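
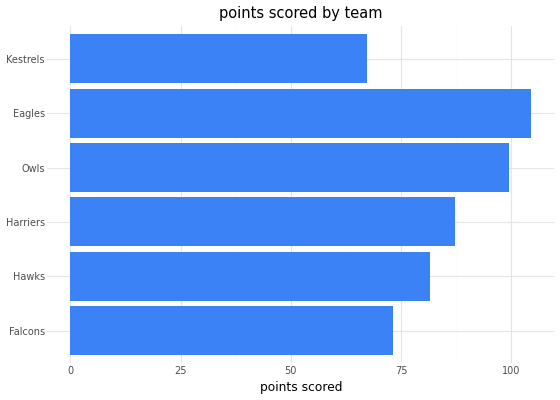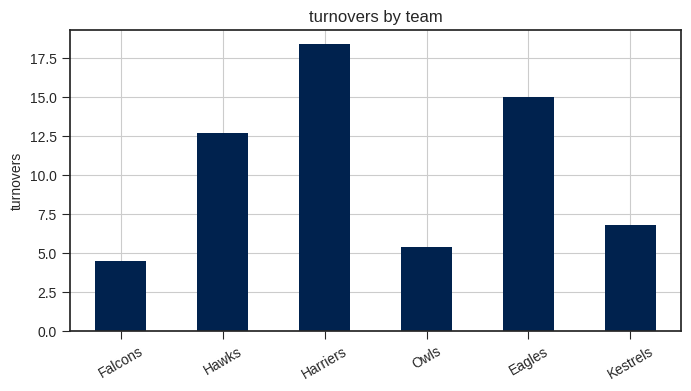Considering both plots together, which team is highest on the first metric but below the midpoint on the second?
Owls

Chart 2 median turnovers ≈ 10; below-median teams: Falcons, Owls, Kestrels. Among those, Owls has the highest points scored (≈ 100).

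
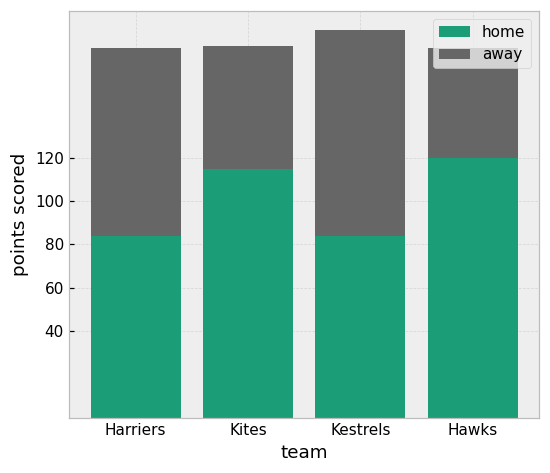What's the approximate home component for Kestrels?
home top ≈ 80, bottom ≈ 0; segment ≈ 80.

≈ 80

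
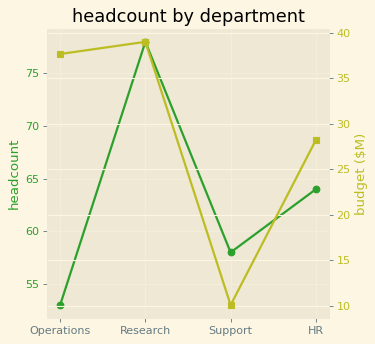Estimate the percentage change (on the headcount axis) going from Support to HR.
Support ≈ 60, HR ≈ 65; (65 − 60) / 60 ≈ +8.3%.

≈ +8.3%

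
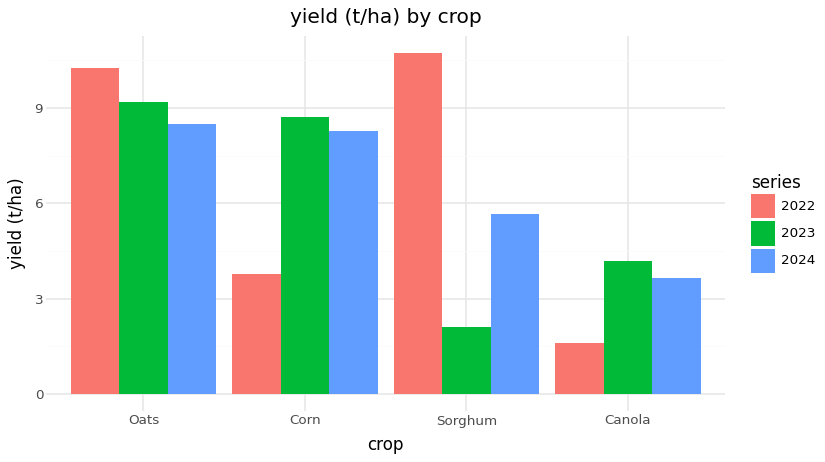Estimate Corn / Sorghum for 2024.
Corn ≈ 8, Sorghum ≈ 6; 8/6 ≈ 1.33.

≈ 1.33×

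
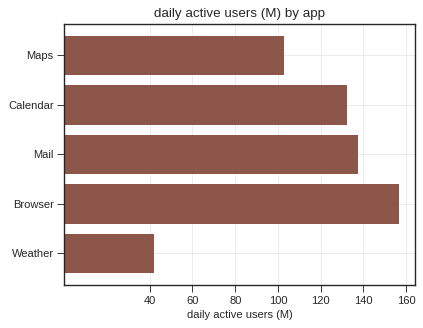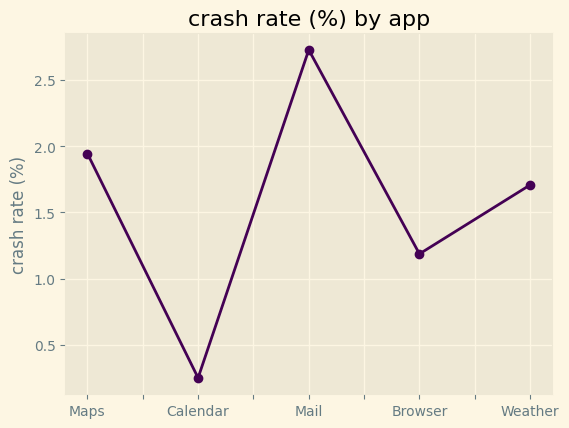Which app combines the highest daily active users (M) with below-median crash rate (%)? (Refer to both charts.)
Browser

Chart 2 median crash rate (%) ≈ 1.5; below-median apps: Calendar, Browser. Among those, Browser has the highest daily active users (M) (≈ 160).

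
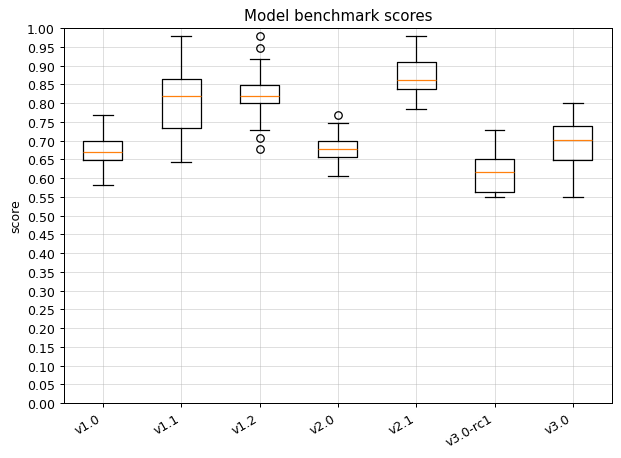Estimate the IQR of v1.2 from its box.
Q3 ≈ 0.85, Q1 ≈ 0.80; IQR ≈ 0.05.

≈ 0.05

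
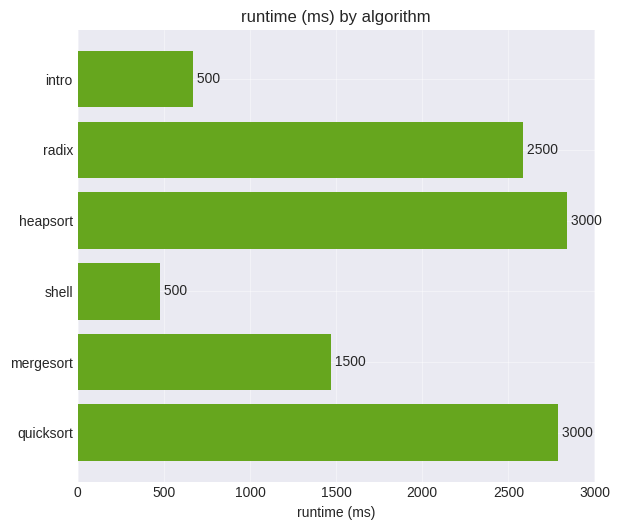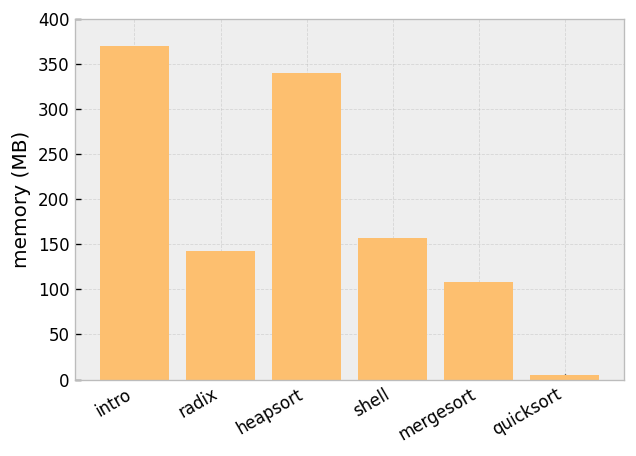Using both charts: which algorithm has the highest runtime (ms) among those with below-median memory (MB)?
Chart 2 median memory (MB) ≈ 150; below-median algorithms: radix, mergesort, quicksort. Among those, quicksort has the highest runtime (ms) (≈ 3000).

quicksort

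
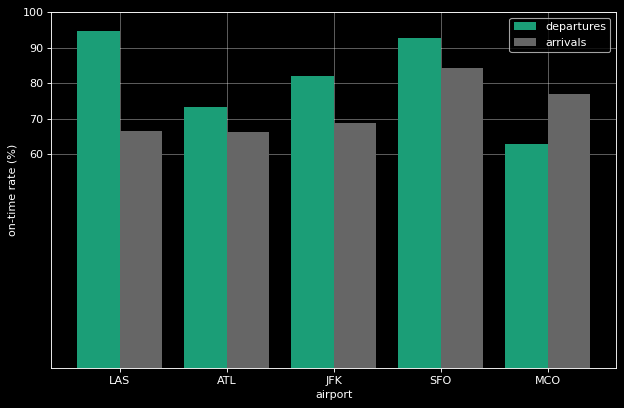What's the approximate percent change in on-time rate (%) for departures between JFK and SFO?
JFK ≈ 80, SFO ≈ 90; (90 − 80) / 80 ≈ +12.5%.

≈ +12.5%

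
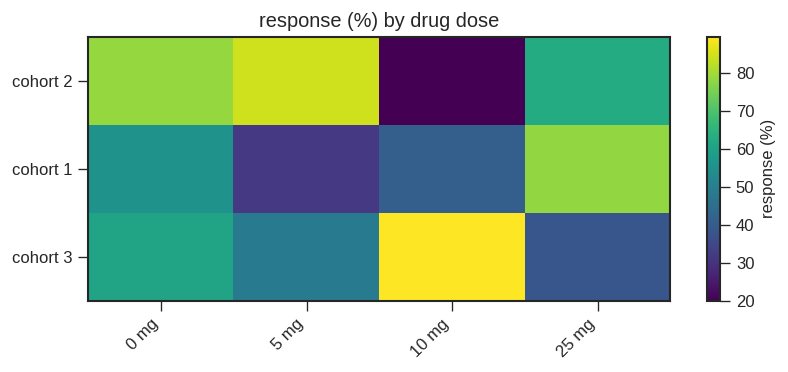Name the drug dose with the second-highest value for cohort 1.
Top 3 for cohort 1: 25 mg ≈ 80, 0 mg ≈ 60, 10 mg ≈ 40.

0 mg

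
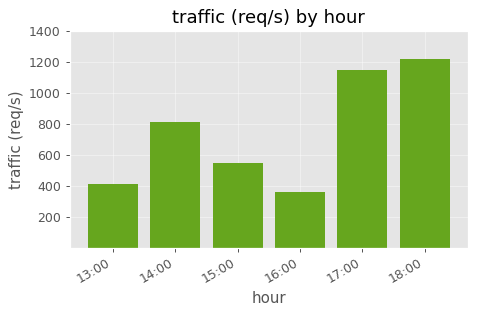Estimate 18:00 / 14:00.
18:00 ≈ 1200, 14:00 ≈ 800; 1200/800 ≈ 1.5.

≈ 1.5×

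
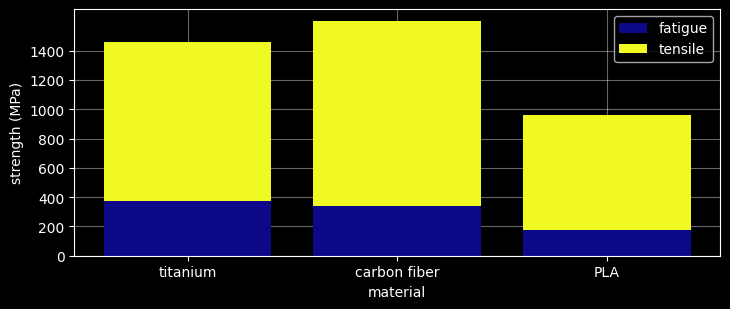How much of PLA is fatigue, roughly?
fatigue top ≈ 200, bottom ≈ 0; segment ≈ 200.

≈ 200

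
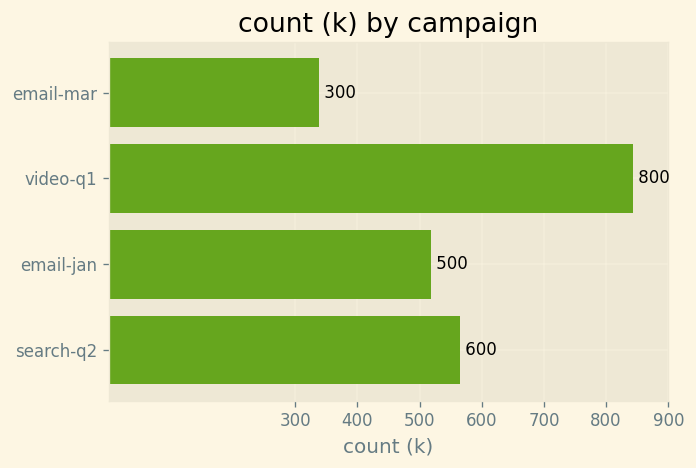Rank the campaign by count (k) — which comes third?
Top 4: video-q1 ≈ 800, search-q2 ≈ 600, email-jan ≈ 500, email-mar ≈ 300.

email-jan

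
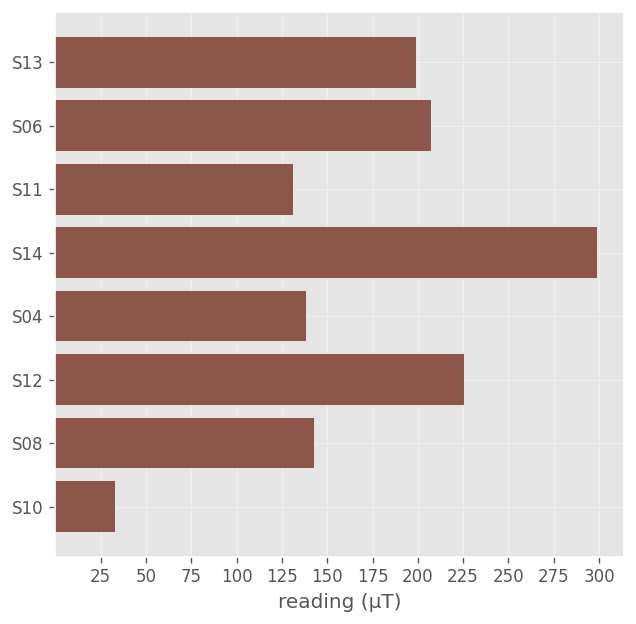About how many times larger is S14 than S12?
S14 ≈ 300, S12 ≈ 225; 300/225 ≈ 1.33.

≈ 1.33×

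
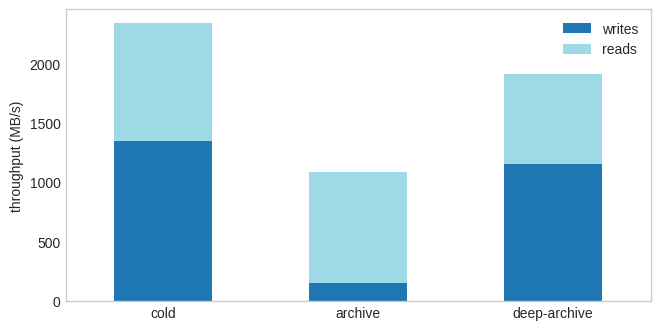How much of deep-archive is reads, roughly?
≈ 800

reads top ≈ 2000, bottom ≈ 1200; segment ≈ 800.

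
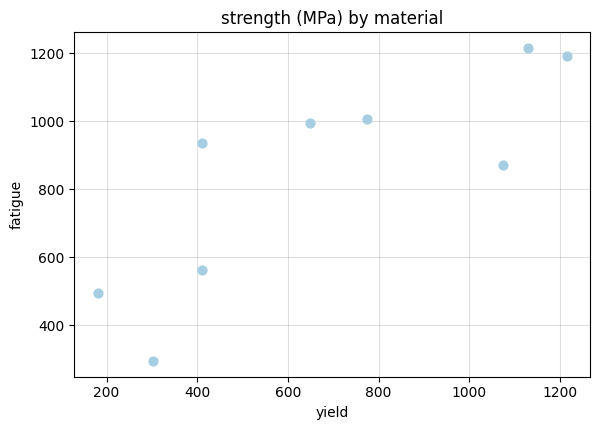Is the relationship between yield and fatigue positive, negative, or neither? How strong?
positive, strong

Points are positively correlated; strong (|r| ≈ 0.8).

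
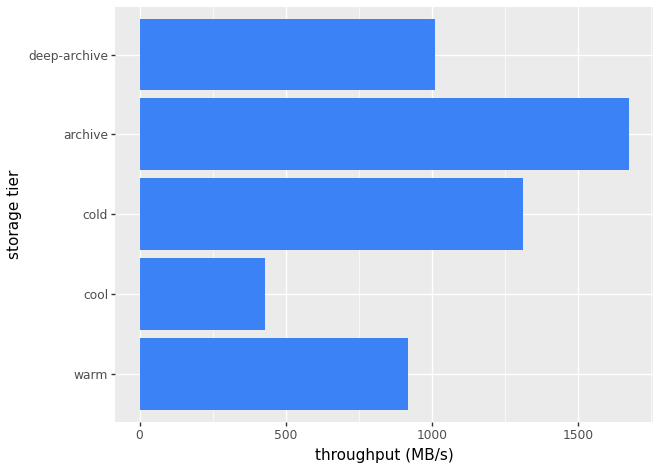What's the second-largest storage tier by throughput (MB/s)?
cold

Top 3: archive ≈ 1600, cold ≈ 1400, deep-archive ≈ 1000.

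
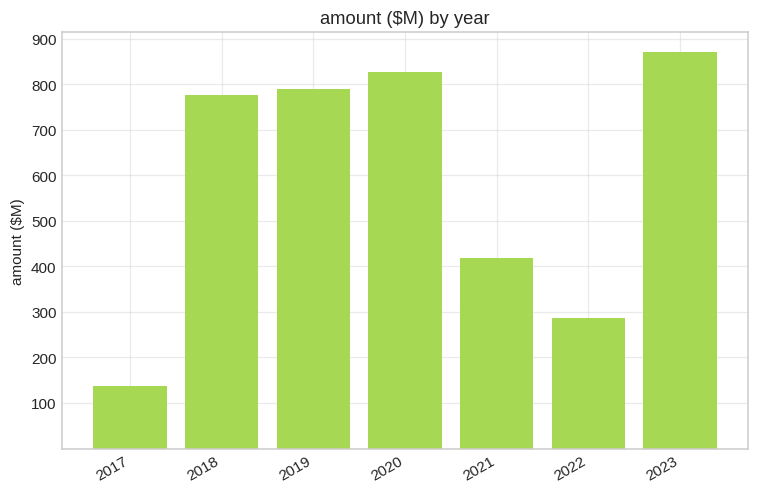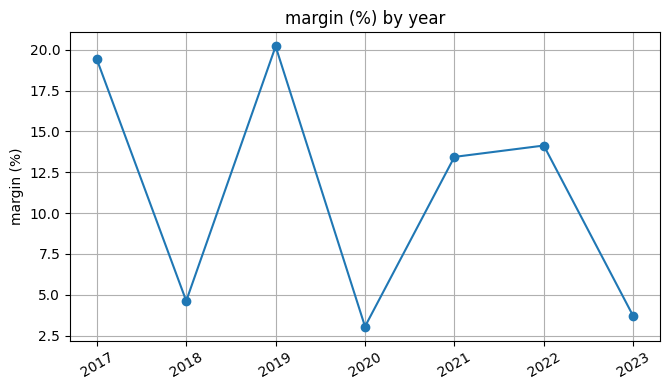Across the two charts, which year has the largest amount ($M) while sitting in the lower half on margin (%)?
2023

Chart 2 median margin (%) ≈ 14; below-median years: 2018, 2020, 2023. Among those, 2023 has the highest amount ($M) (≈ 900).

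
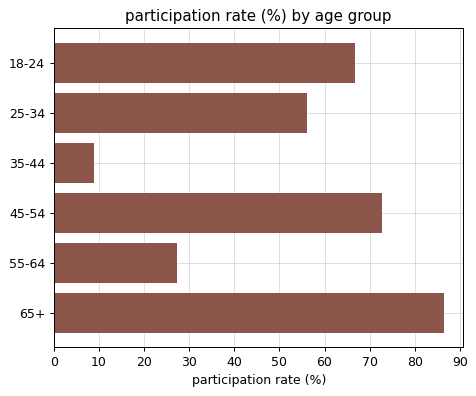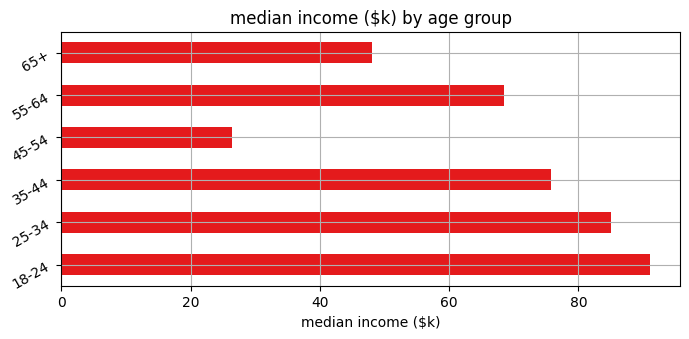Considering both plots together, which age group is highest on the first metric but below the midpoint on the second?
Chart 2 median median income ($k) ≈ 70; below-median age groups: 45-54, 55-64, 65+. Among those, 65+ has the highest participation rate (%) (≈ 90).

65+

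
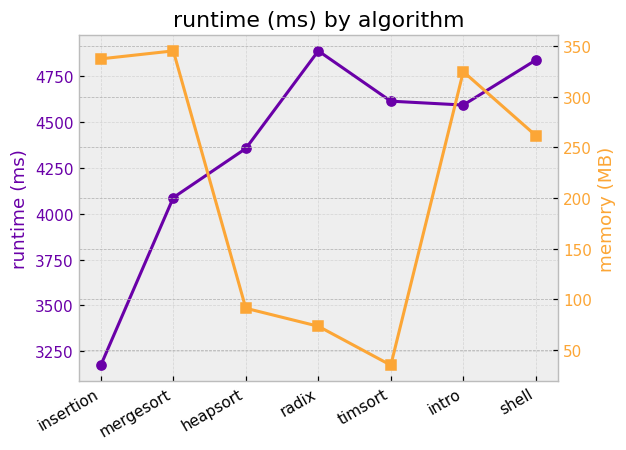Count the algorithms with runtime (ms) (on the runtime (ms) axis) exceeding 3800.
6

Above 3800: mergesort, heapsort, radix, timsort, intro, shell.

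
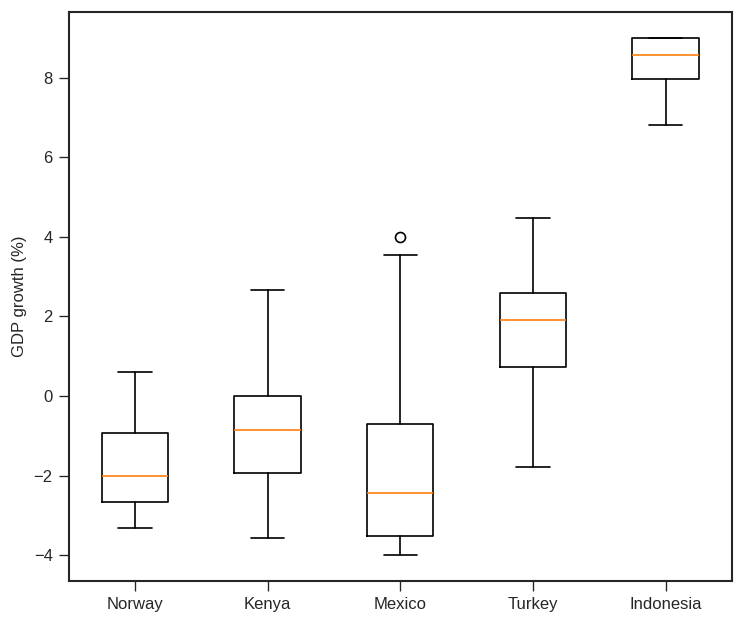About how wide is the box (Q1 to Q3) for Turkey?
Q3 ≈ 3, Q1 ≈ 1; IQR ≈ 2.

≈ 2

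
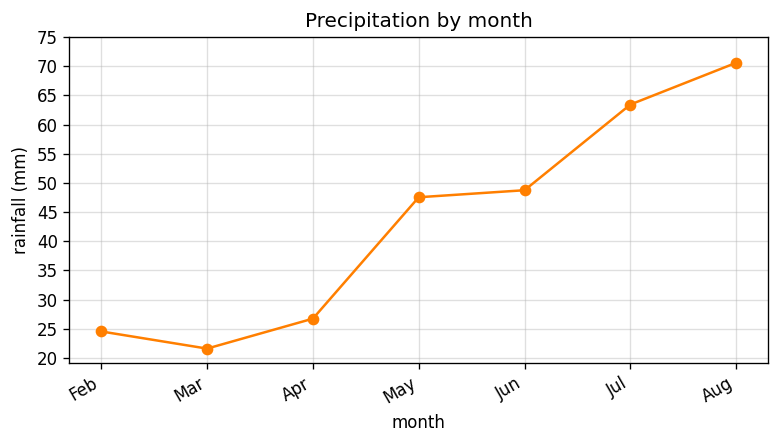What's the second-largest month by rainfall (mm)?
Top 3: Aug ≈ 70, Jul ≈ 65, Jun ≈ 50.

Jul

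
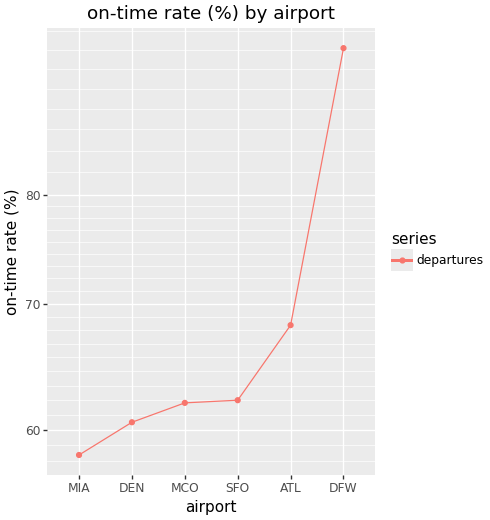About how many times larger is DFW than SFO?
DFW ≈ 95, SFO ≈ 60; 95/60 ≈ 1.58.

≈ 1.58×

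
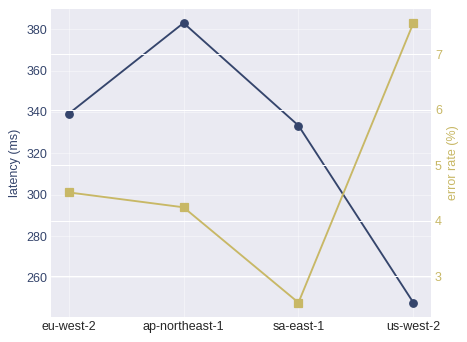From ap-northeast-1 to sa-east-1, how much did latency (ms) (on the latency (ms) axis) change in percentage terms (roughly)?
ap-northeast-1 ≈ 380, sa-east-1 ≈ 340; (340 − 380) / 380 ≈ -10.5%.

≈ -10.5%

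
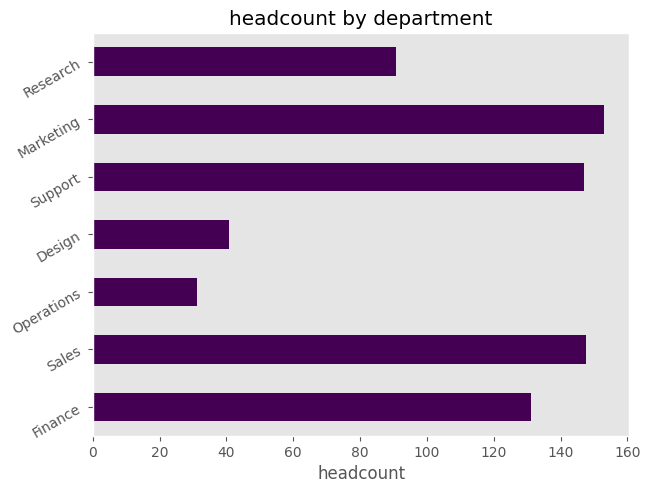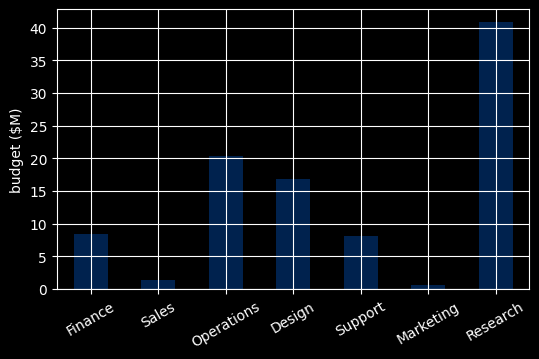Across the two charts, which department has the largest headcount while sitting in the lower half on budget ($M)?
Marketing

Chart 2 median budget ($M) ≈ 10; below-median departments: Sales, Support, Marketing. Among those, Marketing has the highest headcount (≈ 160).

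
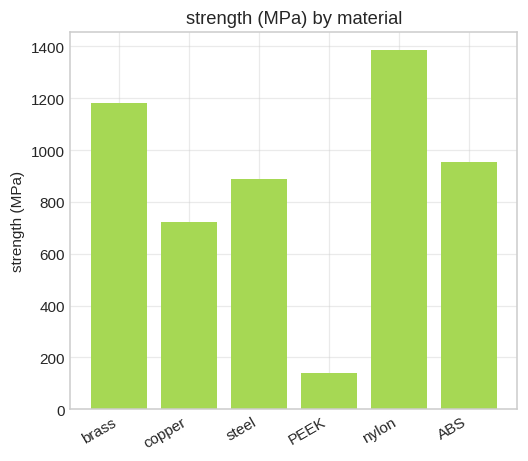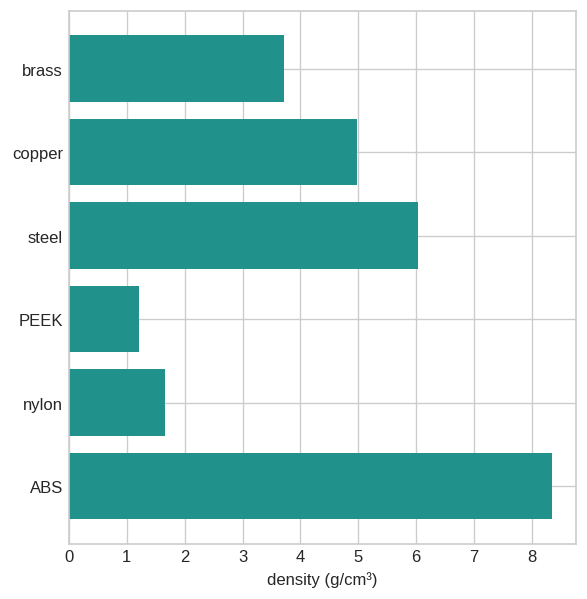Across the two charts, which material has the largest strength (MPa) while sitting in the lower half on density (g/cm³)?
nylon

Chart 2 median density (g/cm³) ≈ 4; below-median materials: brass, PEEK, nylon. Among those, nylon has the highest strength (MPa) (≈ 1400).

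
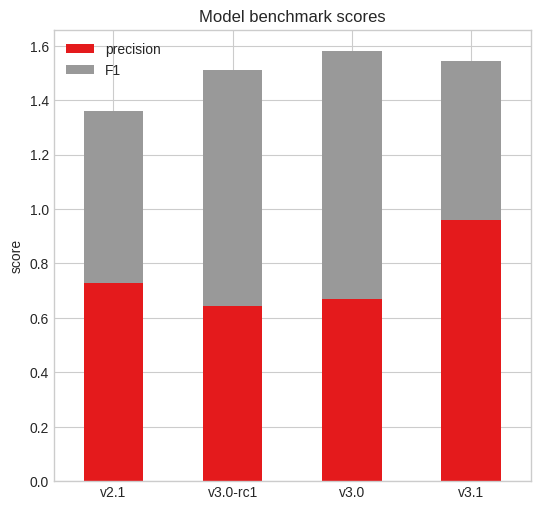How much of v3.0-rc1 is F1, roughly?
≈ 1.0

F1 top ≈ 1.6, bottom ≈ 0.6; segment ≈ 1.0.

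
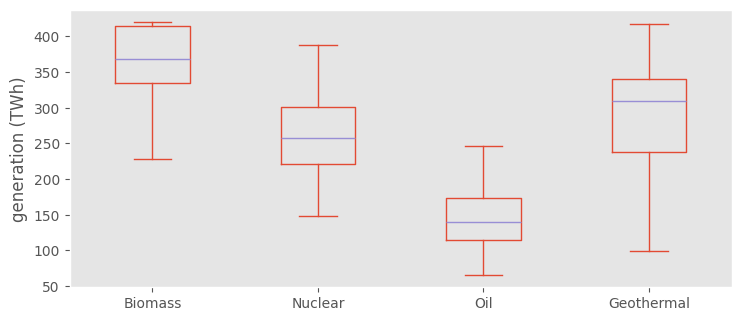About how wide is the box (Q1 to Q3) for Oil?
Q3 ≈ 180, Q1 ≈ 120; IQR ≈ 60.

≈ 60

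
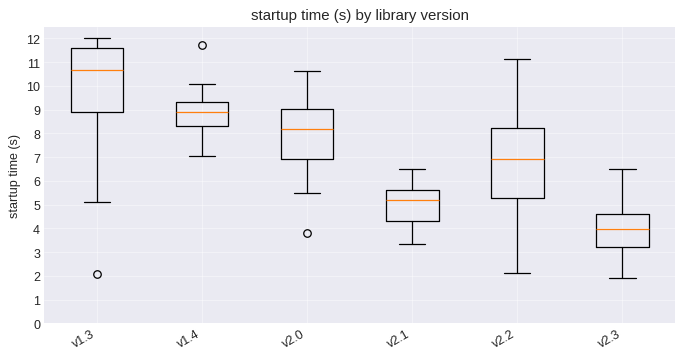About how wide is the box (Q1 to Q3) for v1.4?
≈ 1

Q3 ≈ 9, Q1 ≈ 8; IQR ≈ 1.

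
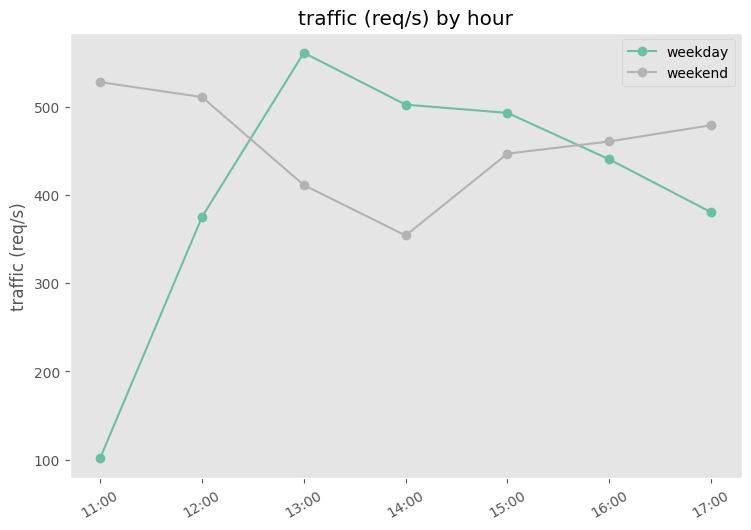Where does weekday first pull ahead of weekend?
13:00

12:00: weekday ≈ 400 vs weekend ≈ 500 (not yet); 13:00: weekday ≈ 550 vs weekend ≈ 400 (first crossover).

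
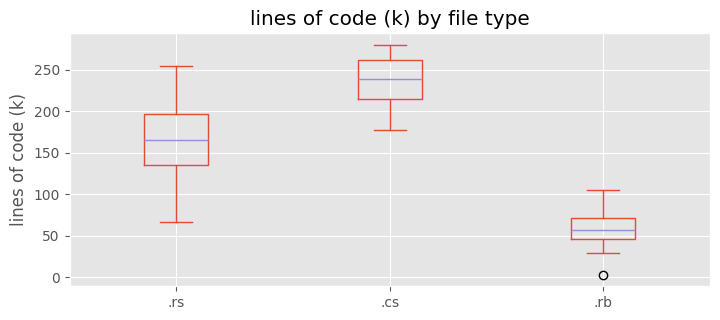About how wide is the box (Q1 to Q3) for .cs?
Q3 ≈ 260, Q1 ≈ 220; IQR ≈ 40.

≈ 40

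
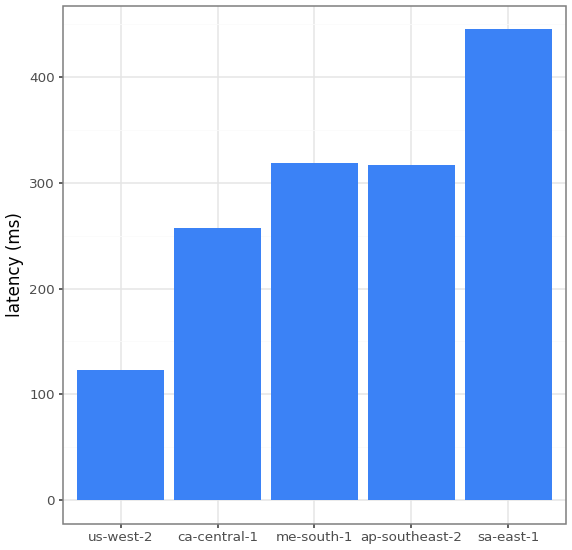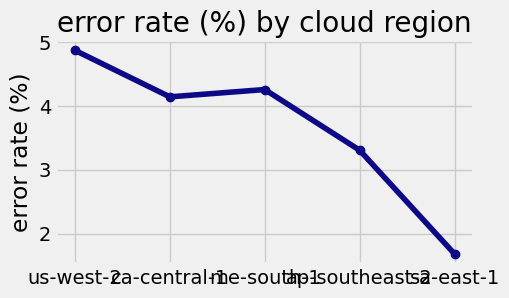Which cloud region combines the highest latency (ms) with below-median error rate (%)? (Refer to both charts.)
Chart 2 median error rate (%) ≈ 4; below-median cloud regions: ap-southeast-2, sa-east-1. Among those, sa-east-1 has the highest latency (ms) (≈ 450).

sa-east-1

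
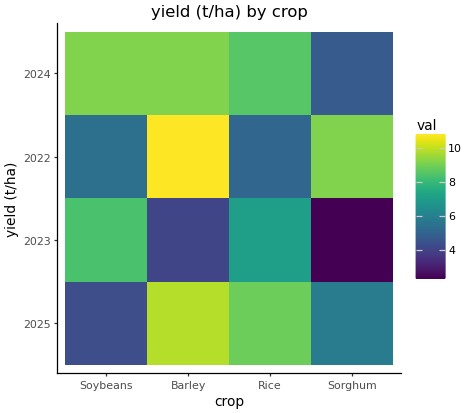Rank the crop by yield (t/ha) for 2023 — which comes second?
Rice

Top 3 for 2023: Soybeans ≈ 8, Rice ≈ 7, Barley ≈ 4.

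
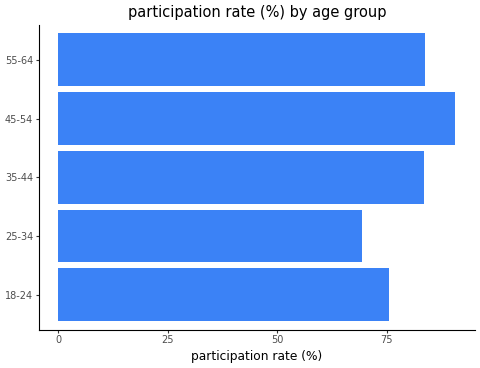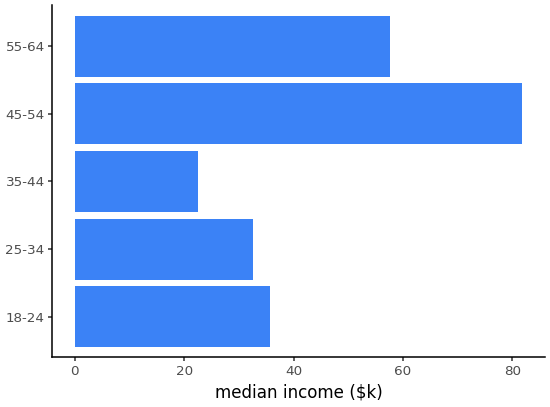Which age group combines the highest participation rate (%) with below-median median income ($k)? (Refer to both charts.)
Chart 2 median median income ($k) ≈ 40; below-median age groups: 25-34, 35-44. Among those, 35-44 has the highest participation rate (%) (≈ 80).

35-44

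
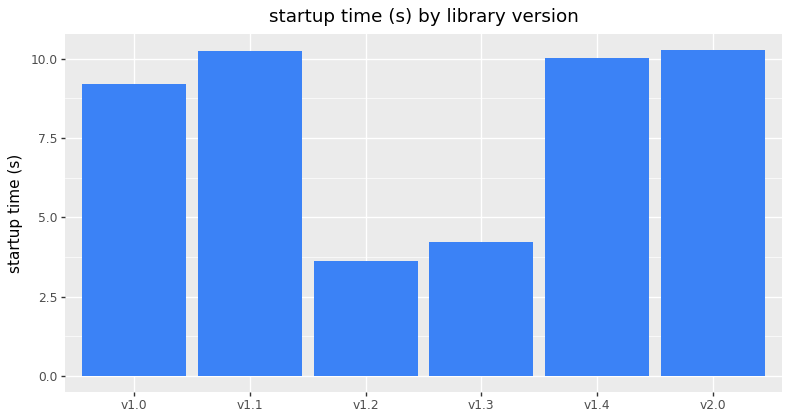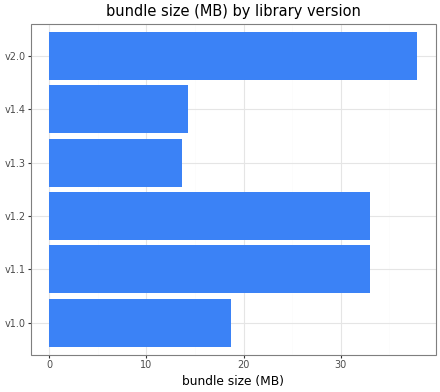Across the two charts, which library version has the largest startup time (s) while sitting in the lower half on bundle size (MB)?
v1.4

Chart 2 median bundle size (MB) ≈ 25; below-median library versions: v1.0, v1.3, v1.4. Among those, v1.4 has the highest startup time (s) (≈ 10).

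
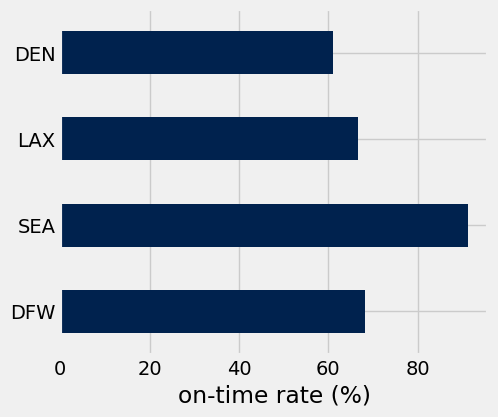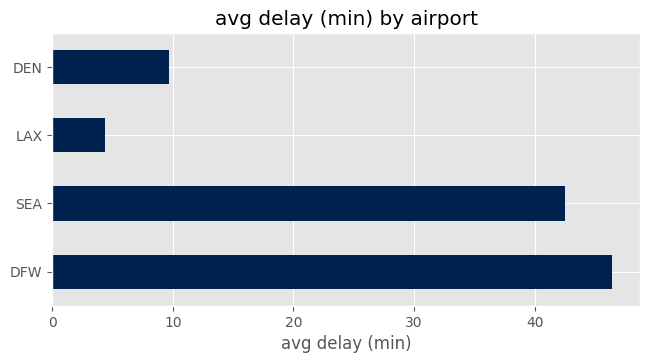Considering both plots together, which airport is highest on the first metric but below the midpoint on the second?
Chart 2 median avg delay (min) ≈ 25; below-median airports: LAX, DEN. Among those, LAX has the highest on-time rate (%) (≈ 70).

LAX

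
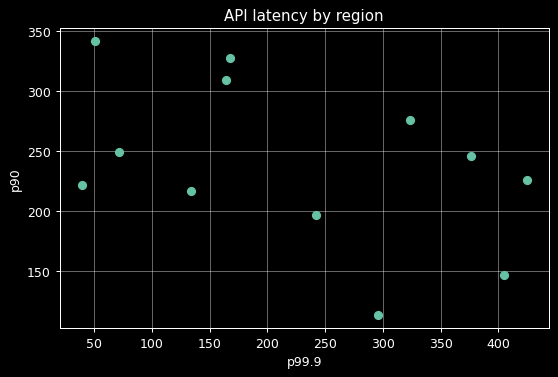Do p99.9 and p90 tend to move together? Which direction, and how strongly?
negative, moderate

Points are negatively correlated; moderate (|r| ≈ 0.5).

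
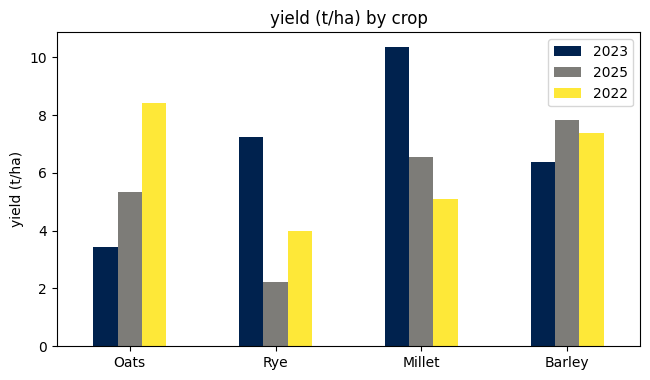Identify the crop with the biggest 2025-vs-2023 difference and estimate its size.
Rye, ≈ 5 t/ha

Rye: 2025 ≈ 2, 2023 ≈ 7 → gap ≈ 5. Next-largest (Millet) is only ≈ 3.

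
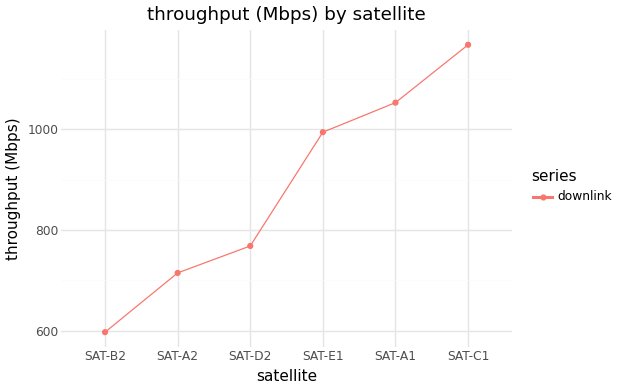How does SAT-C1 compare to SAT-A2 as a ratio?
SAT-C1 ≈ 1150, SAT-A2 ≈ 700; 1150/700 ≈ 1.64.

≈ 1.64×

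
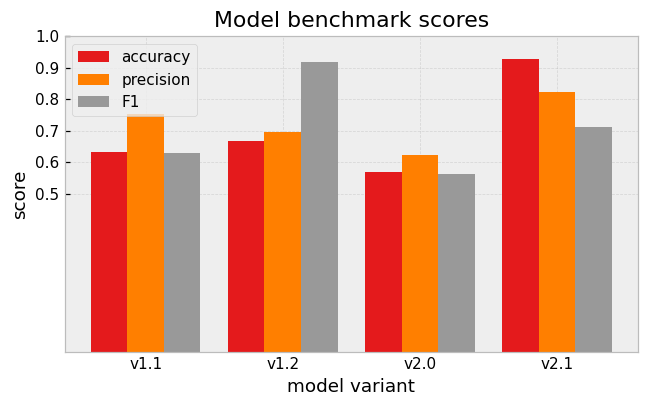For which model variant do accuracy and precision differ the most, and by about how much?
v1.1, ≈ 0.2

v1.1: accuracy ≈ 0.6, precision ≈ 0.8 → gap ≈ 0.2. Next-largest (v2.1) is only ≈ 0.1.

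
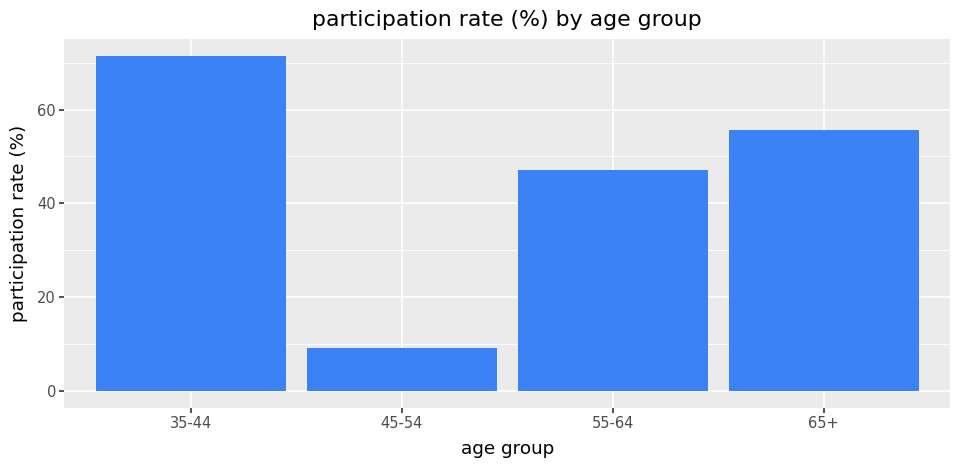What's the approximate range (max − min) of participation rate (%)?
Max 35-44 ≈ 70, min 45-54 ≈ 10; range ≈ 60.

≈ 60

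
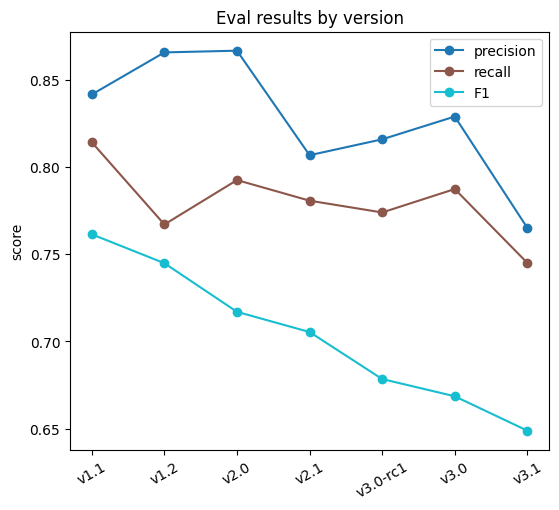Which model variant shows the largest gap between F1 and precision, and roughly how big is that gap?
v3.0, ≈ 0.16

v3.0: F1 ≈ 0.66, precision ≈ 0.82 → gap ≈ 0.16. Next-largest (v2.0) is only ≈ 0.14.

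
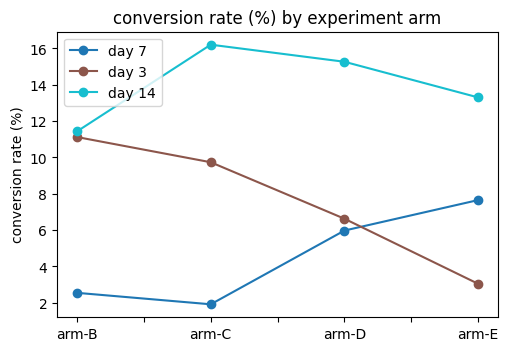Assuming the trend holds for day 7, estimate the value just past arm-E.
≈ 11

Last three: 2, 6, 8 → slope ≈ 3/step → next ≈ 11.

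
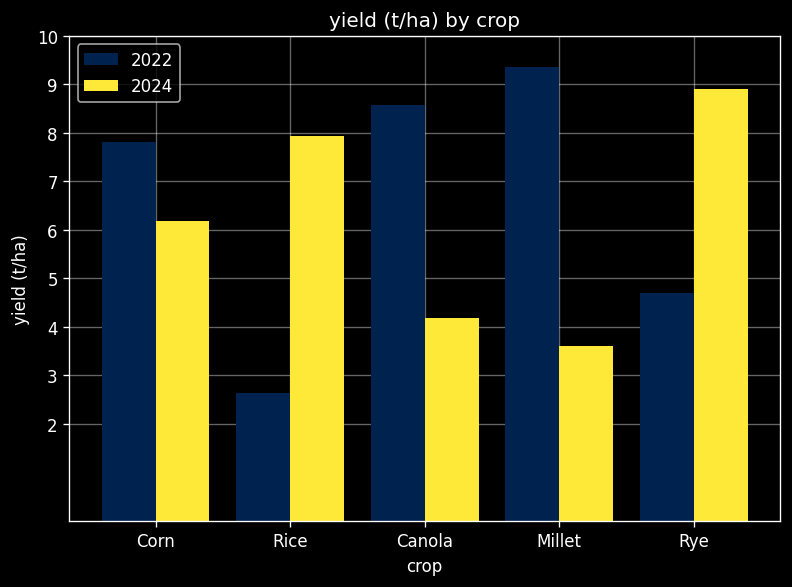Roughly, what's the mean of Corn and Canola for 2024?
(6 + 4) / 2 ≈ 5.

≈ 5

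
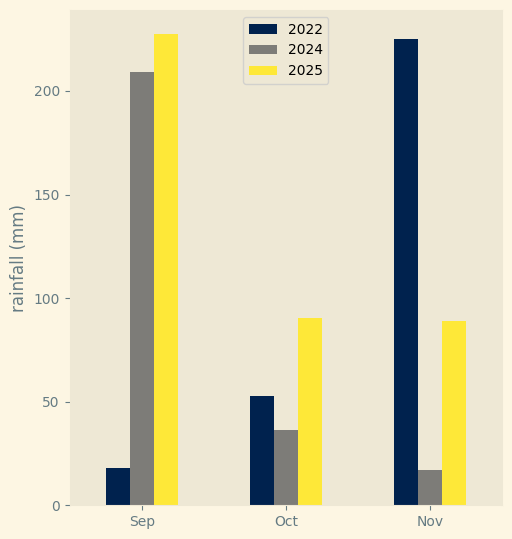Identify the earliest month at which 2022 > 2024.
Oct

Sep: 2022 ≈ 20 vs 2024 ≈ 200 (not yet); Oct: 2022 ≈ 60 vs 2024 ≈ 40 (first crossover).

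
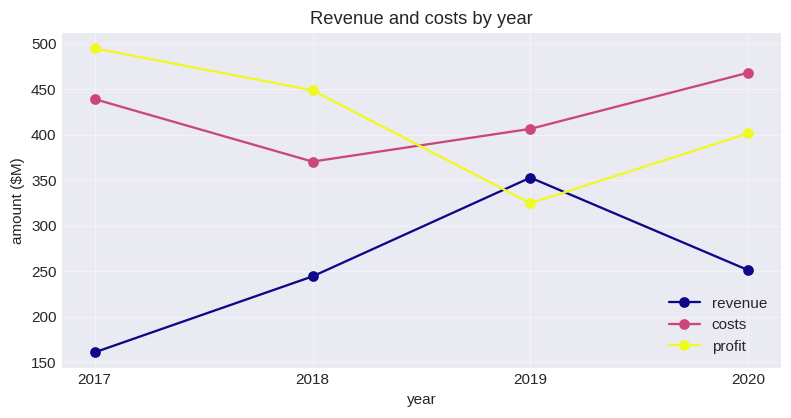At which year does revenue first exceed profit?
2018: revenue ≈ 250 vs profit ≈ 450 (not yet); 2019: revenue ≈ 350 vs profit ≈ 300 (first crossover).

2019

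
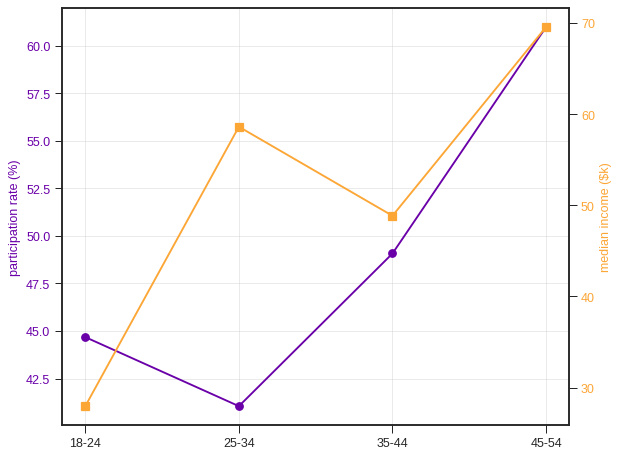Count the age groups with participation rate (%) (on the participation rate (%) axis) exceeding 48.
2

Above 48: 35-44, 45-54.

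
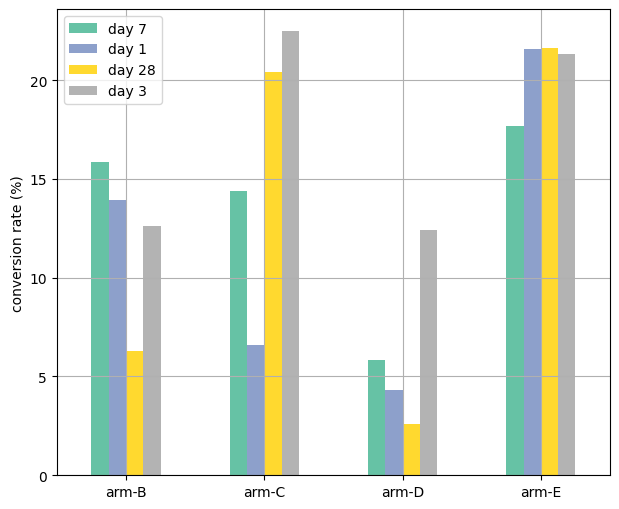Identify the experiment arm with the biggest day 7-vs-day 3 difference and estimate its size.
arm-C: day 7 ≈ 14, day 3 ≈ 22 → gap ≈ 8. Next-largest (arm-D) is only ≈ 6.

arm-C, ≈ 8 %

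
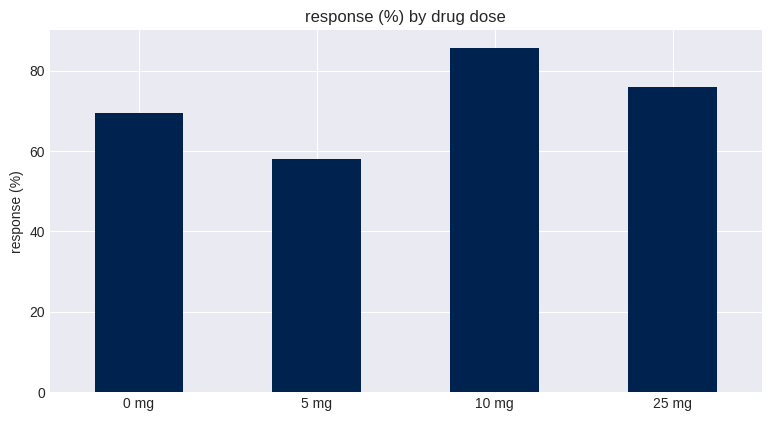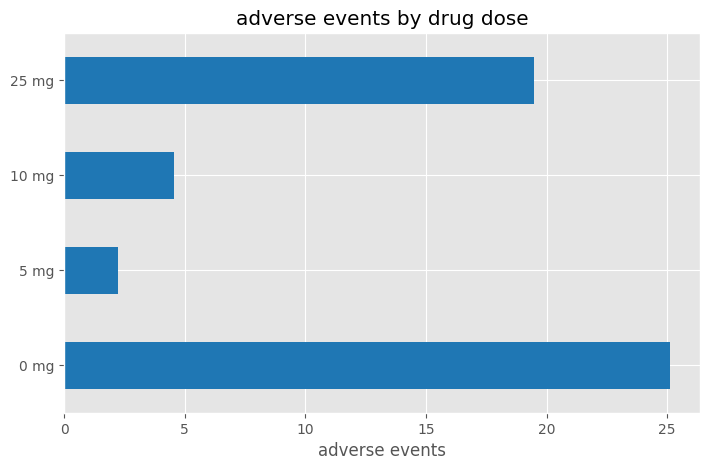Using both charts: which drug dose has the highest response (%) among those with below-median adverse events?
Chart 2 median adverse events ≈ 10; below-median drug doses: 5 mg, 10 mg. Among those, 10 mg has the highest response (%) (≈ 90).

10 mg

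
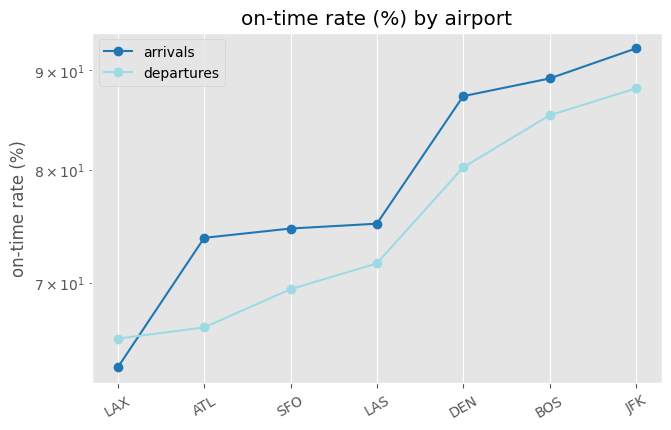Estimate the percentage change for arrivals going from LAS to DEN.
≈ +13.3%

LAS ≈ 75, DEN ≈ 85; (85 − 75) / 75 ≈ +13.3%.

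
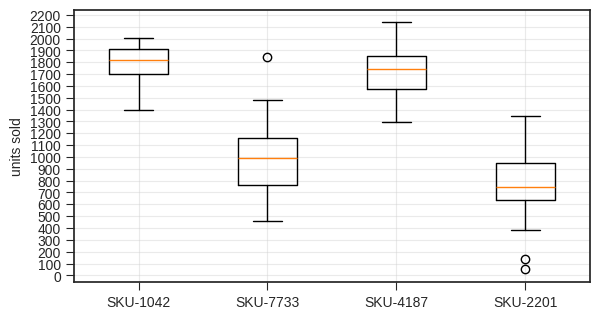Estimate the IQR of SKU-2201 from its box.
≈ 300

Q3 ≈ 900, Q1 ≈ 600; IQR ≈ 300.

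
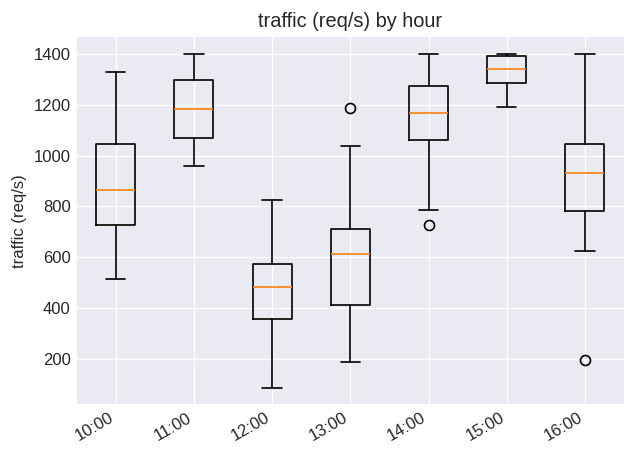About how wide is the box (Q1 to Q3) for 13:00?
Q3 ≈ 700, Q1 ≈ 400; IQR ≈ 300.

≈ 300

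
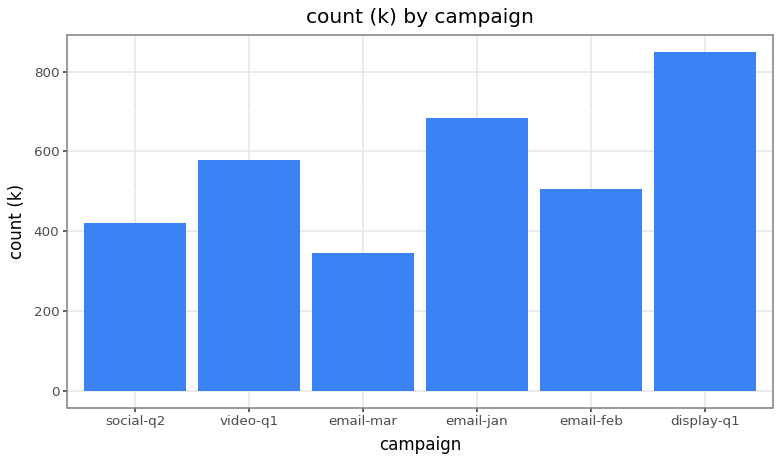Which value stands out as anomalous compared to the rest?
display-q1 ≈ 800; the rest sit between ≈ 300 and ≈ 700.

display-q1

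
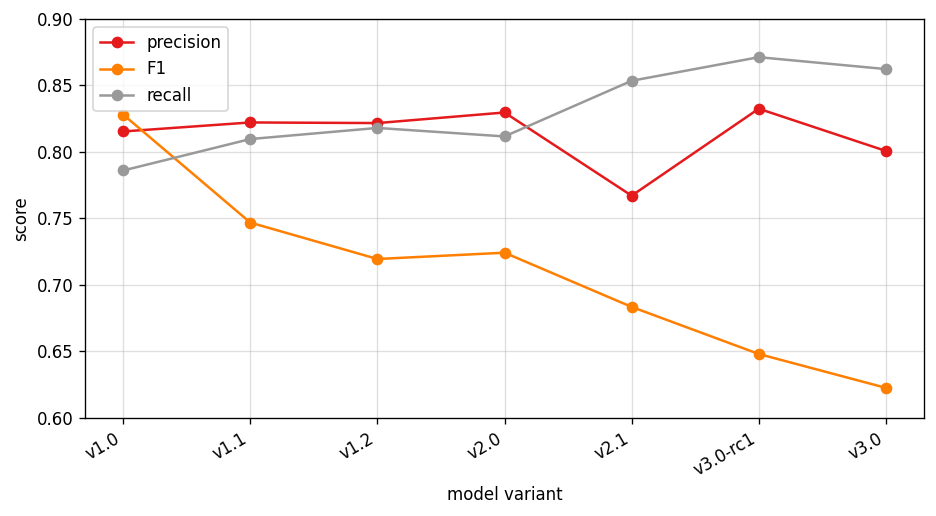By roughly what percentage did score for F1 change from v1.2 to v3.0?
≈ -14.3%

v1.2 ≈ 0.70, v3.0 ≈ 0.60; (0.60 − 0.70) / 0.70 ≈ -14.3%.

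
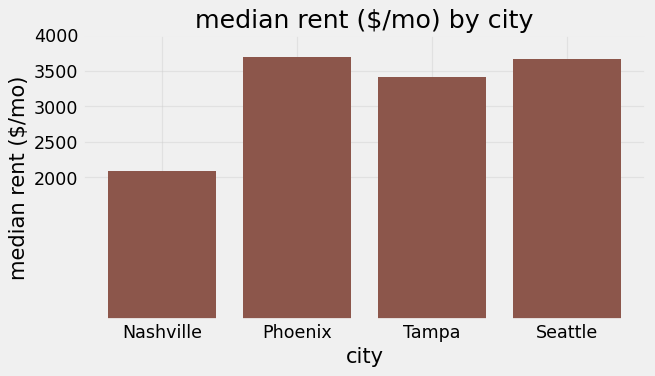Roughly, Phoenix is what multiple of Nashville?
≈ 1.75×

Phoenix ≈ 3500, Nashville ≈ 2000; 3500/2000 ≈ 1.75.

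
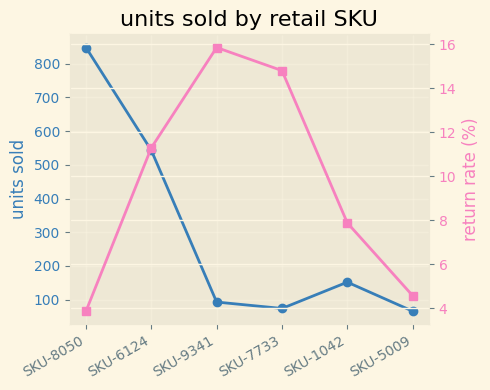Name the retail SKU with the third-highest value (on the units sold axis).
Top 4 (on the units sold axis): SKU-8050 ≈ 800, SKU-6124 ≈ 500, SKU-1042 ≈ 200, SKU-9341 ≈ 100.

SKU-1042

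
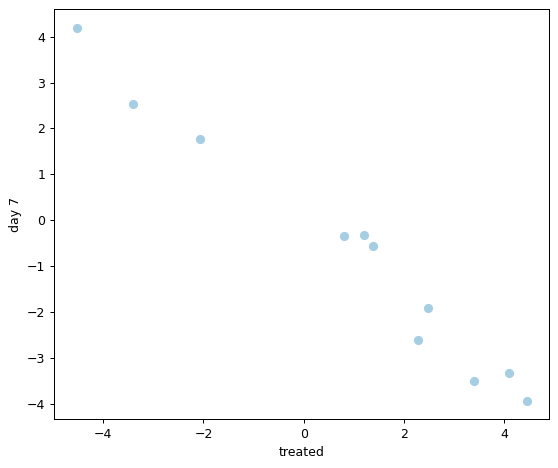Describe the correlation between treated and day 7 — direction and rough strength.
negative, strong

Points are negatively correlated; strong (|r| ≈ 1.0).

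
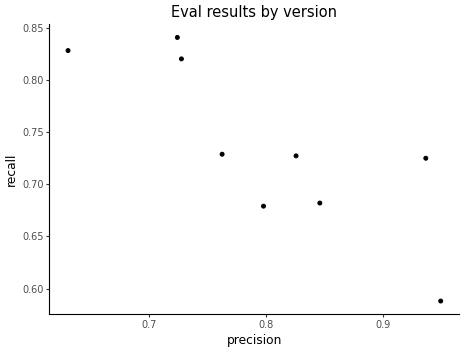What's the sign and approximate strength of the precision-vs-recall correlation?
negative, strong

Points are negatively correlated; strong (|r| ≈ 0.8).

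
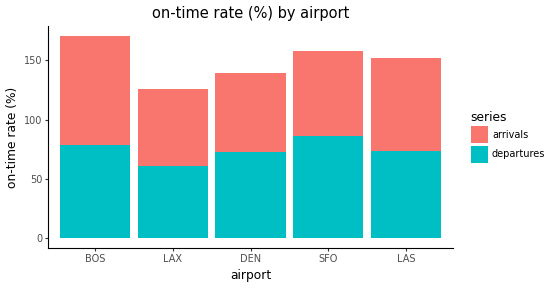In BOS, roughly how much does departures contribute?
≈ 80

departures top ≈ 80, bottom ≈ 0; segment ≈ 80.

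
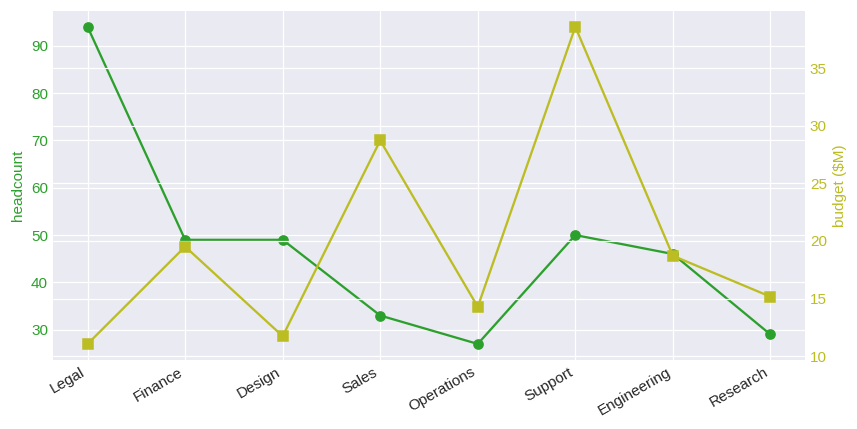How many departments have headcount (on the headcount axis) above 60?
Above 60: Legal.

1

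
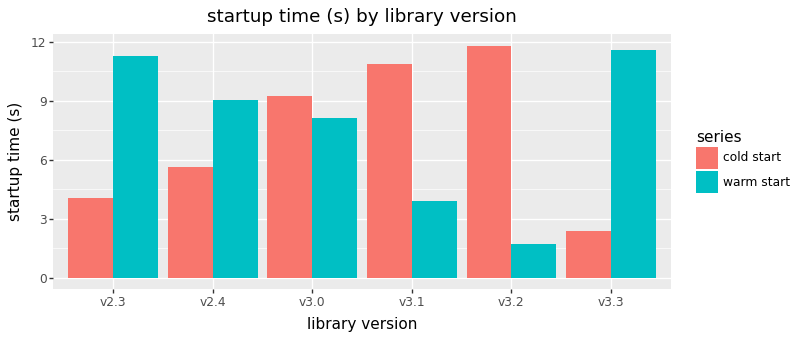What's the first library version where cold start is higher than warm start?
v3.0

v2.4: cold start ≈ 6 vs warm start ≈ 9 (not yet); v3.0: cold start ≈ 9 vs warm start ≈ 8 (first crossover).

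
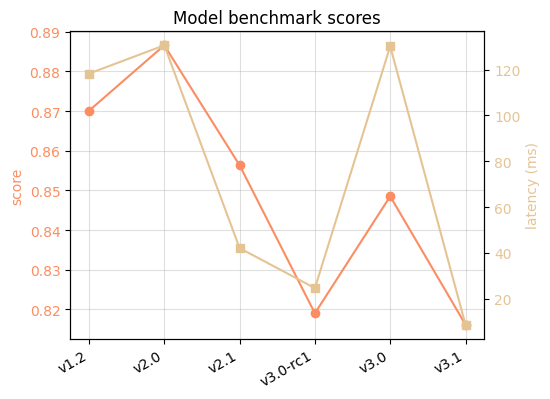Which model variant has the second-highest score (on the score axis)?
v1.2

Top 3 (on the score axis): v2.0 ≈ 0.89, v1.2 ≈ 0.87, v2.1 ≈ 0.86.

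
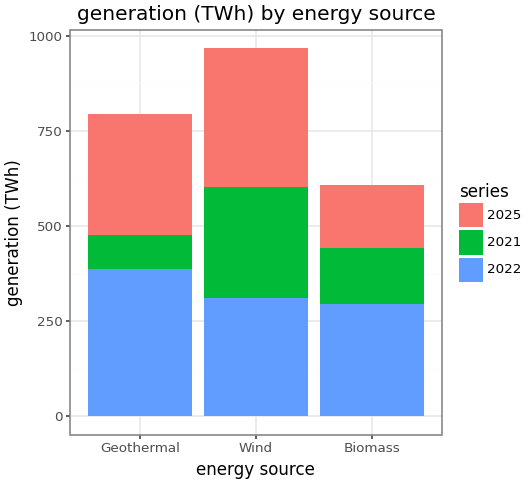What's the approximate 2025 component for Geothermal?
≈ 300

2025 top ≈ 800, bottom ≈ 500; segment ≈ 300.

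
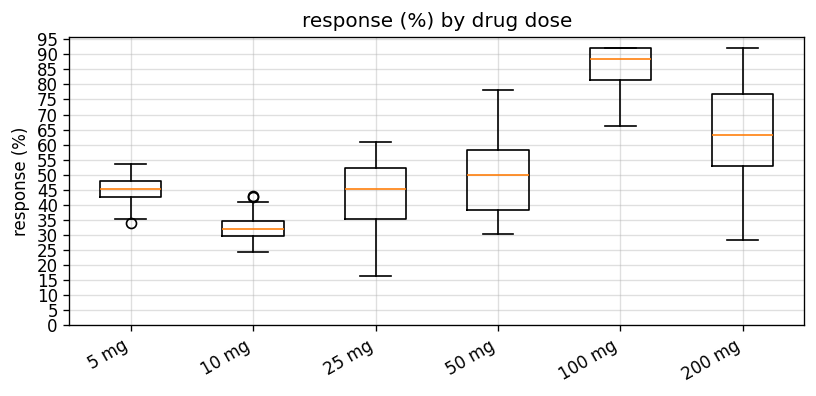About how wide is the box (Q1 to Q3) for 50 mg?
≈ 20

Q3 ≈ 60, Q1 ≈ 40; IQR ≈ 20.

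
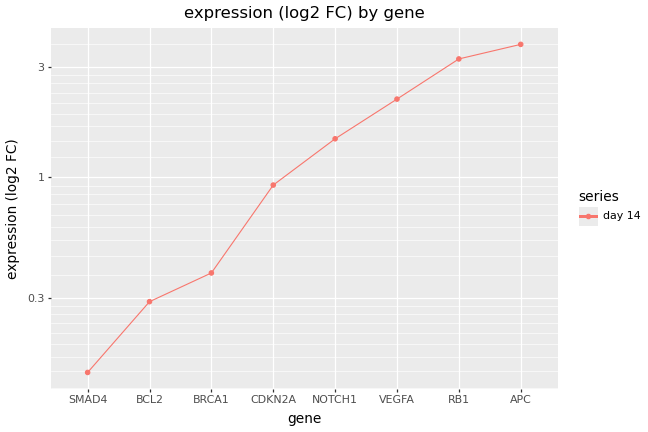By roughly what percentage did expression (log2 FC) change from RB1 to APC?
≈ +14.3%

RB1 ≈ 3.5, APC ≈ 4.0; (4.0 − 3.5) / 3.5 ≈ +14.3%.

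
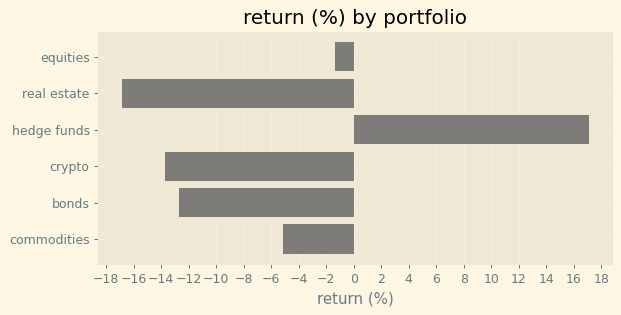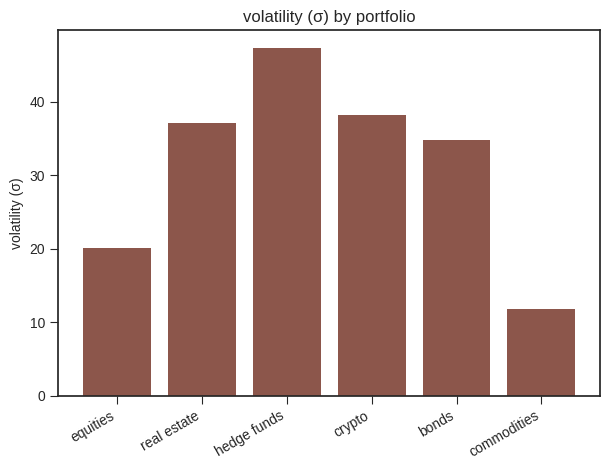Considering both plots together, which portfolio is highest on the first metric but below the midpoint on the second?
Chart 2 median volatility (σ) ≈ 35; below-median portfolios: equities, bonds, commodities. Among those, equities has the highest return (%) (≈ -2).

equities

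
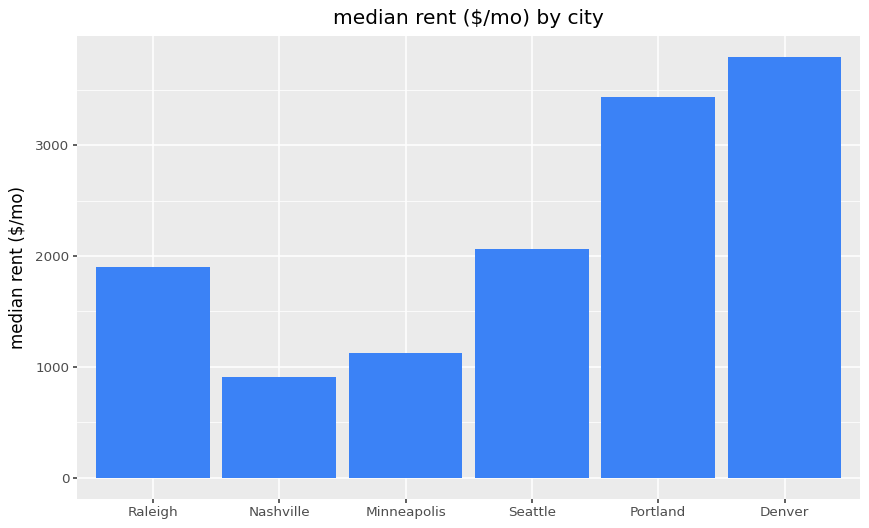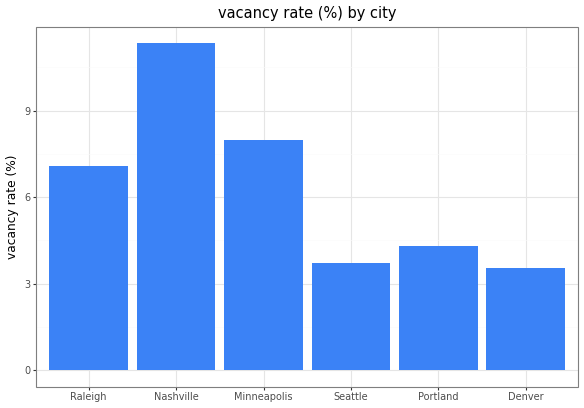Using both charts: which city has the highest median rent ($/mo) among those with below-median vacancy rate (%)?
Denver

Chart 2 median vacancy rate (%) ≈ 6; below-median cities: Seattle, Portland, Denver. Among those, Denver has the highest median rent ($/mo) (≈ 4000).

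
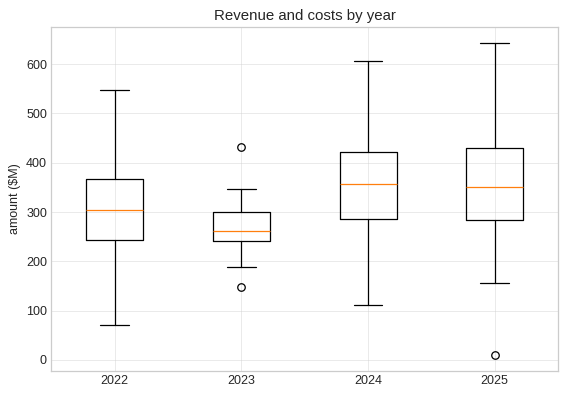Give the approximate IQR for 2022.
≈ 130

Q3 ≈ 370, Q1 ≈ 240; IQR ≈ 130.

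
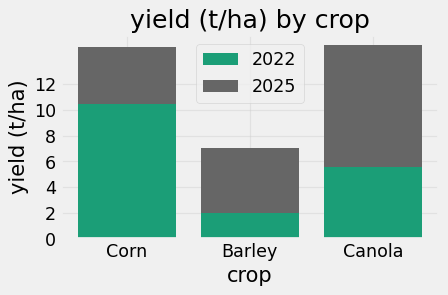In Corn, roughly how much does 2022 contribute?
2022 top ≈ 10, bottom ≈ 0; segment ≈ 10.

≈ 10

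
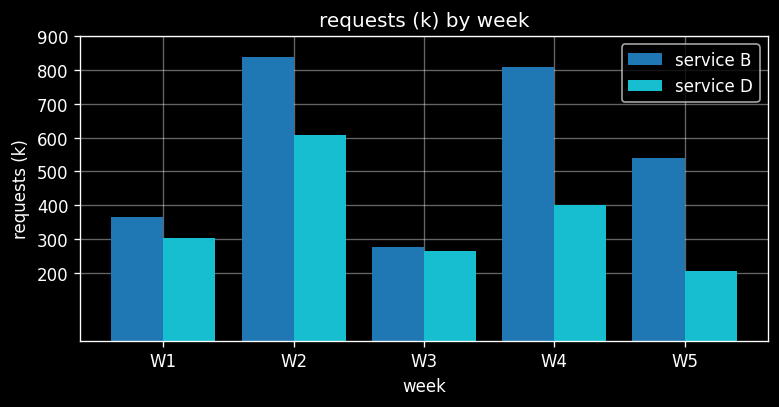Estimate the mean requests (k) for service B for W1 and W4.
(400 + 800) / 2 ≈ 600.

≈ 600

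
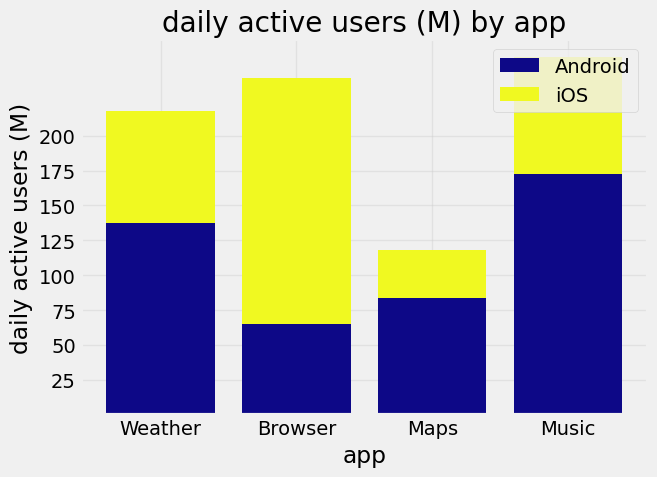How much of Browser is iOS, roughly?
iOS top ≈ 250, bottom ≈ 75; segment ≈ 175.

≈ 175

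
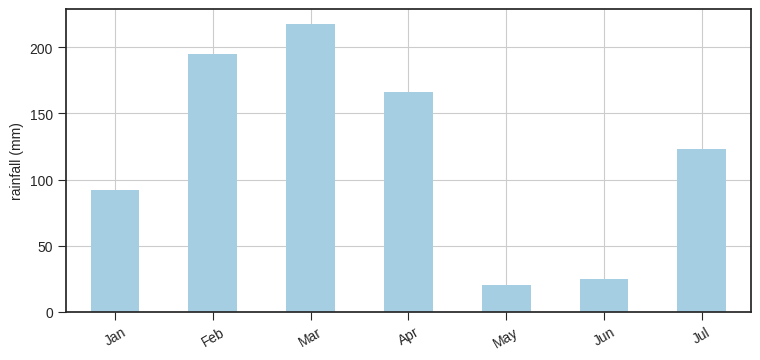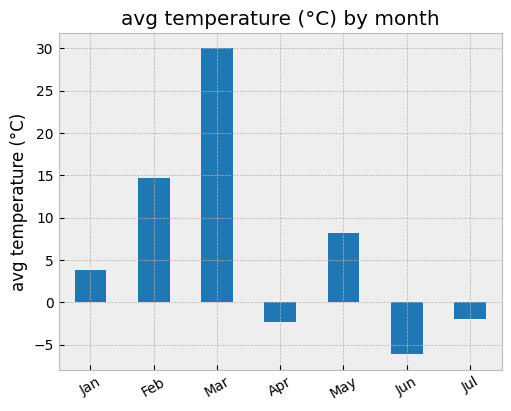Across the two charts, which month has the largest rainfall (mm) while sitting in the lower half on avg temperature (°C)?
Apr

Chart 2 median avg temperature (°C) ≈ 5; below-median months: Apr, Jun, Jul. Among those, Apr has the highest rainfall (mm) (≈ 160).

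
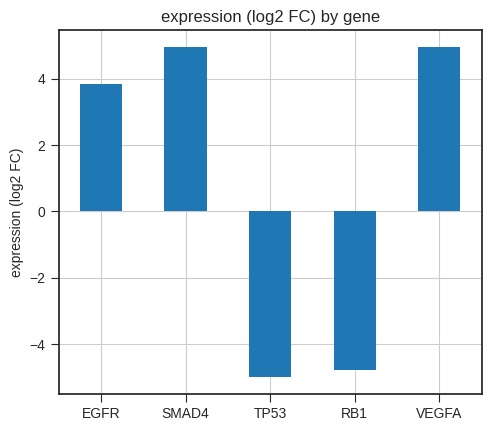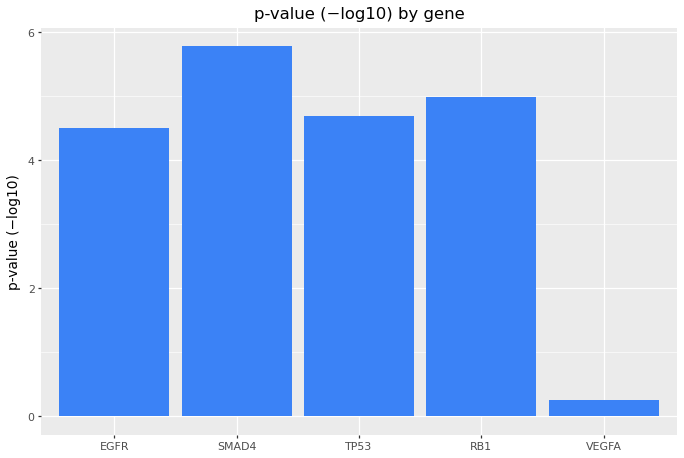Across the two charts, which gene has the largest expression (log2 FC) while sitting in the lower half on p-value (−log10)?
Chart 2 median p-value (−log10) ≈ 5; below-median genes: EGFR, VEGFA. Among those, VEGFA has the highest expression (log2 FC) (≈ 5).

VEGFA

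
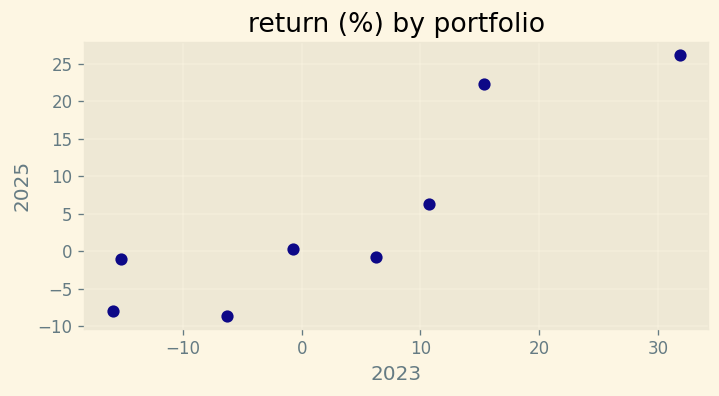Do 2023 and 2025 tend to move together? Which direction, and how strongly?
positive, strong

Points are positively correlated; strong (|r| ≈ 0.9).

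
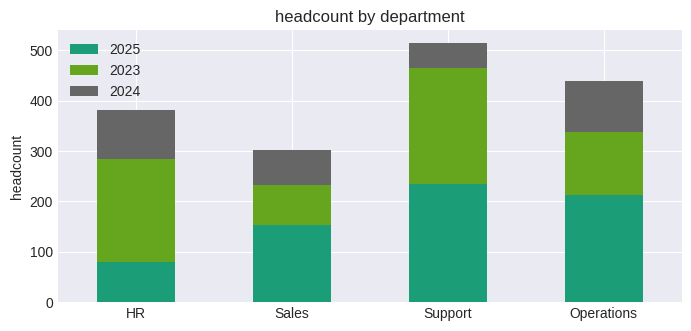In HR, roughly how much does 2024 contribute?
2024 top ≈ 400, bottom ≈ 300; segment ≈ 100.

≈ 100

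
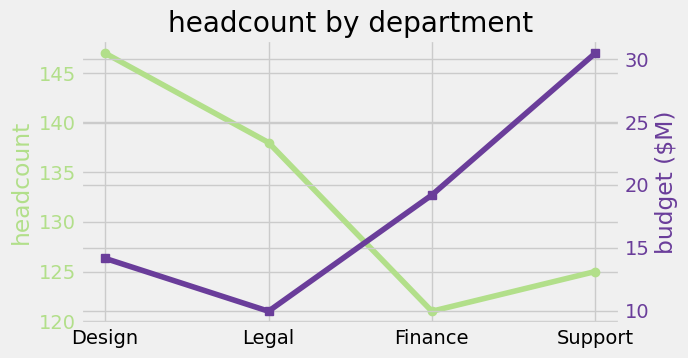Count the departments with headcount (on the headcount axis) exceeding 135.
Above 135: Design, Legal.

2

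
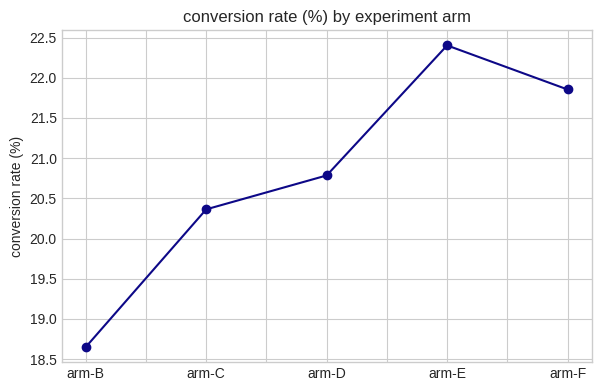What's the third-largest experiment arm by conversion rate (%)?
Top 4: arm-E ≈ 22.5, arm-F ≈ 22.0, arm-D ≈ 21.0, arm-C ≈ 20.5.

arm-D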